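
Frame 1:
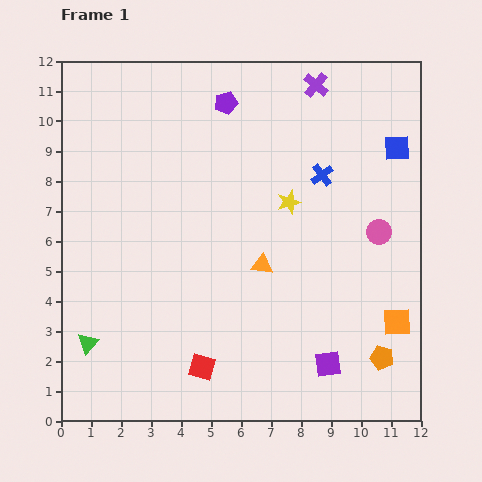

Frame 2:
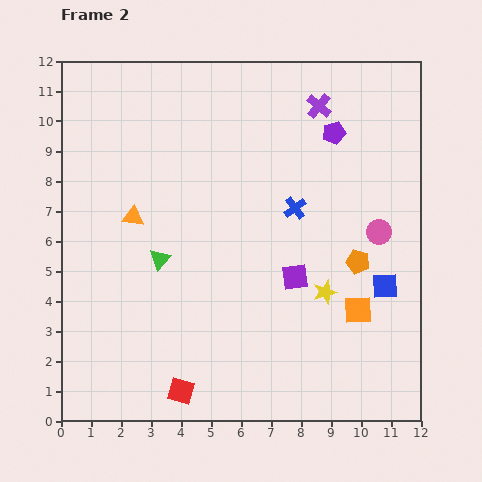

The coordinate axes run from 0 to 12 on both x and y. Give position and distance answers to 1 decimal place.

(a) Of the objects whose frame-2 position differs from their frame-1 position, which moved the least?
the purple cross

(moved 0.7)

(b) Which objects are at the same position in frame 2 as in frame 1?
the pink circle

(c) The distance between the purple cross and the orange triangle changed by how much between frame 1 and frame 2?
+0.9

Distance in frame 1: 6.3. Distance in frame 2: 7.2.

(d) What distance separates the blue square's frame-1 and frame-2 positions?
4.6

The blue square moved from (11.2, 9.1) to (10.8, 4.5), a distance of √(0.4² + 4.6²) ≈ 4.6.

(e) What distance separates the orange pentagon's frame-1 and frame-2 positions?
3.3

The orange pentagon moved from (10.7, 2.1) to (9.9, 5.3), a distance of √(0.8² + 3.2²) ≈ 3.3.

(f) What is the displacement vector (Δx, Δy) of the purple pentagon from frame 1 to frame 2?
(3.6, -1.0)

The purple pentagon was at (5.5, 10.6) in frame 1 and (9.1, 9.6) in frame 2.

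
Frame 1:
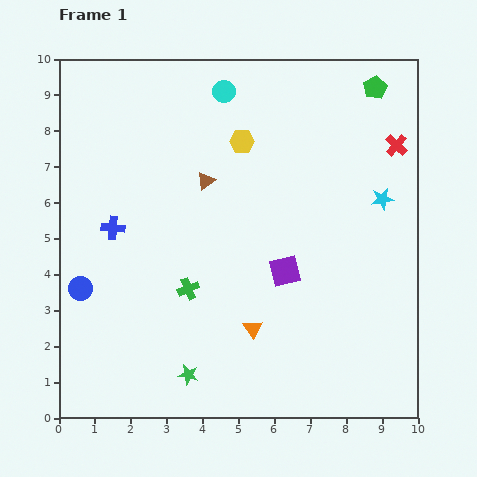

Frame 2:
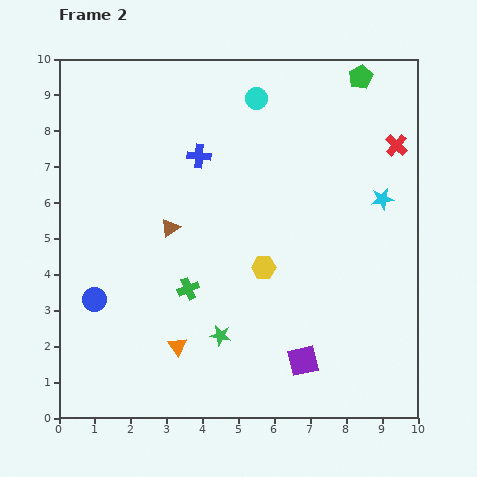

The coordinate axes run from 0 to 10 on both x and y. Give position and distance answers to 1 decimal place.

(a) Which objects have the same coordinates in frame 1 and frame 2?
the green cross, the cyan star, the red cross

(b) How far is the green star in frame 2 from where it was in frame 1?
1.4

The green star moved from (3.6, 1.2) to (4.5, 2.3), a distance of √(0.9² + 1.1²) ≈ 1.4.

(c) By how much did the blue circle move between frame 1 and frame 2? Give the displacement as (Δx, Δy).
(0.4, -0.3)

The blue circle was at (0.6, 3.6) in frame 1 and (1.0, 3.3) in frame 2.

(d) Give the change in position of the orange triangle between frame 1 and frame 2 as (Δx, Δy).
(-2.1, -0.5)

The orange triangle was at (5.4, 2.5) in frame 1 and (3.3, 2.0) in frame 2.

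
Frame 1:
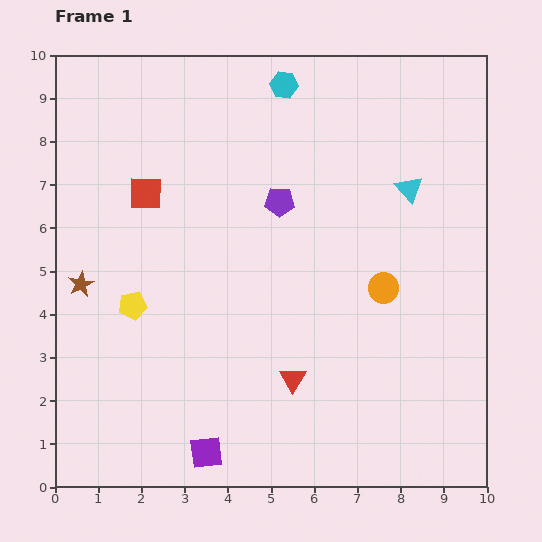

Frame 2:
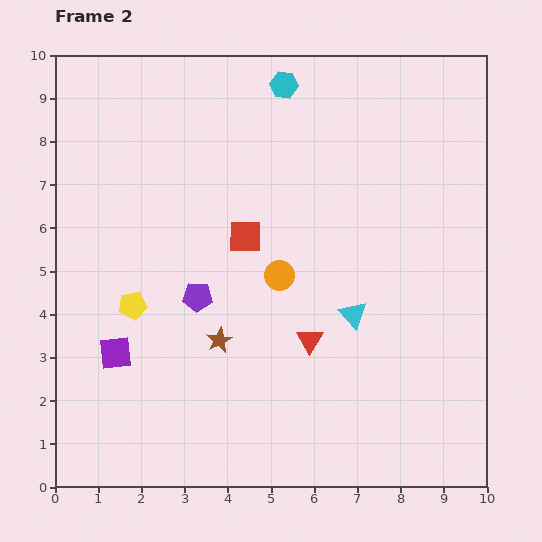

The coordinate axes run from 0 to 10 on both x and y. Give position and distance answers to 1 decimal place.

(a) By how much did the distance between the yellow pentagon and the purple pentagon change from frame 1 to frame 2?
-2.7

Distance in frame 1: 4.2. Distance in frame 2: 1.5.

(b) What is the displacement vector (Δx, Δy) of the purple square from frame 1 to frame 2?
(-2.1, 2.3)

The purple square was at (3.5, 0.8) in frame 1 and (1.4, 3.1) in frame 2.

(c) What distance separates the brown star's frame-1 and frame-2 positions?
3.5

The brown star moved from (0.6, 4.7) to (3.8, 3.4), a distance of √(3.2² + 1.3²) ≈ 3.5.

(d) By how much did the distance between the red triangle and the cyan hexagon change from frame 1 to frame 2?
-0.9

Distance in frame 1: 6.8. Distance in frame 2: 5.9.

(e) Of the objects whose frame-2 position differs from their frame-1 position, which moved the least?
the red triangle

(moved 1.0)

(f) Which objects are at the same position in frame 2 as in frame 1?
the yellow pentagon, the cyan hexagon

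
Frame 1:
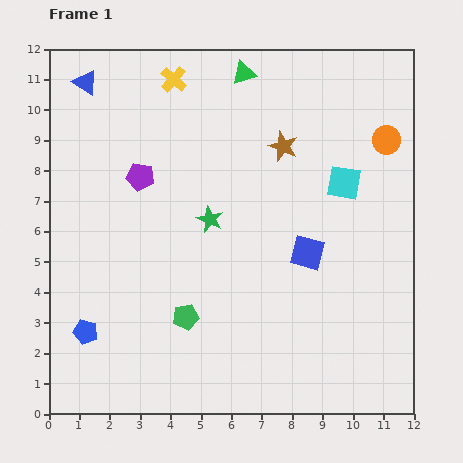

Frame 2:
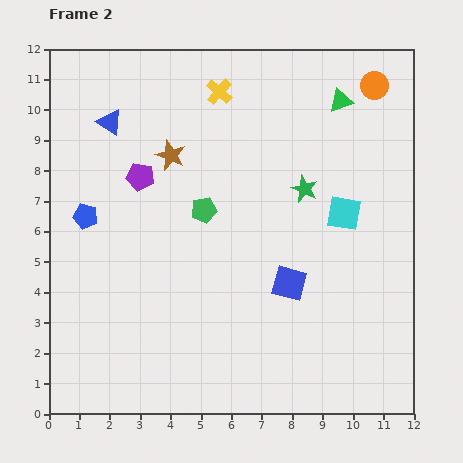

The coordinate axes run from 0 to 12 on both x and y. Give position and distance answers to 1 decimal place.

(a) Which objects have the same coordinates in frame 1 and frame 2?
the purple pentagon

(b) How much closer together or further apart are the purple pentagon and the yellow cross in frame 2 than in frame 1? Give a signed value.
+0.4

Distance in frame 1: 3.4. Distance in frame 2: 3.8.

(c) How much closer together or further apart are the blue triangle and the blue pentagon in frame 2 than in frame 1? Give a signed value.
-5.0

Distance in frame 1: 8.2. Distance in frame 2: 3.2.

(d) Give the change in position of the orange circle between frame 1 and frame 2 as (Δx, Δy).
(-0.4, 1.8)

The orange circle was at (11.1, 9.0) in frame 1 and (10.7, 10.8) in frame 2.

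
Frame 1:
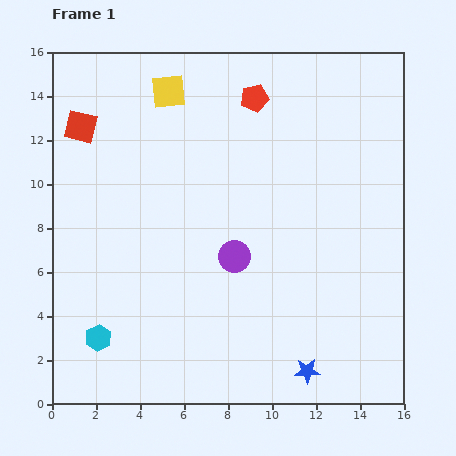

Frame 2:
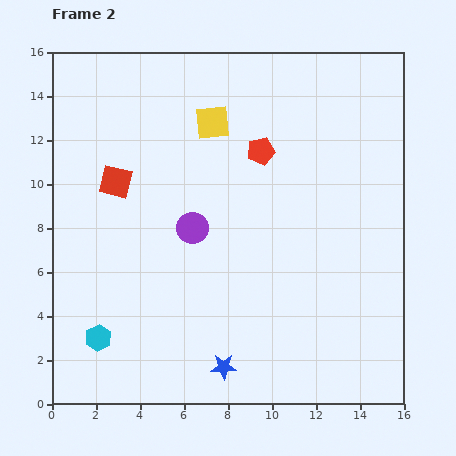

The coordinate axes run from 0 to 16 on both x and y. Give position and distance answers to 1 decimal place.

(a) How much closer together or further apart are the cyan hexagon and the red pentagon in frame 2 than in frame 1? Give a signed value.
-1.7

Distance in frame 1: 13.0. Distance in frame 2: 11.3.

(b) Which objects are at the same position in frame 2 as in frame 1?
the cyan hexagon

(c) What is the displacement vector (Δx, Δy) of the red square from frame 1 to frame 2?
(1.6, -2.5)

The red square was at (1.3, 12.6) in frame 1 and (2.9, 10.1) in frame 2.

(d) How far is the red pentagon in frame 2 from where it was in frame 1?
2.4

The red pentagon moved from (9.2, 13.9) to (9.5, 11.5), a distance of √(0.3² + 2.4²) ≈ 2.4.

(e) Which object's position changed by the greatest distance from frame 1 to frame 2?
the blue star

(moved 3.8; next 3.0)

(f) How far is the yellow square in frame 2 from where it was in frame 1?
2.4

The yellow square moved from (5.3, 14.2) to (7.3, 12.8), a distance of √(2.0² + 1.4²) ≈ 2.4.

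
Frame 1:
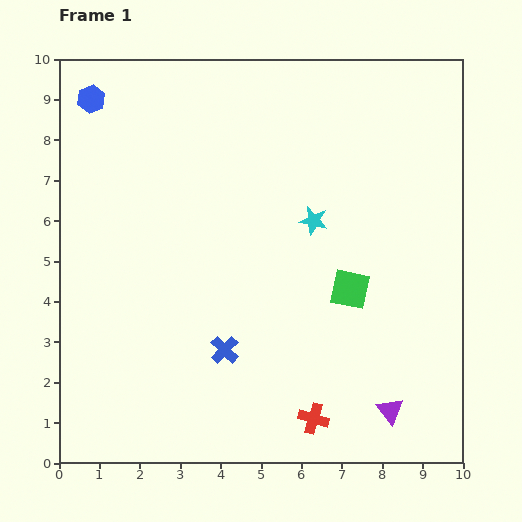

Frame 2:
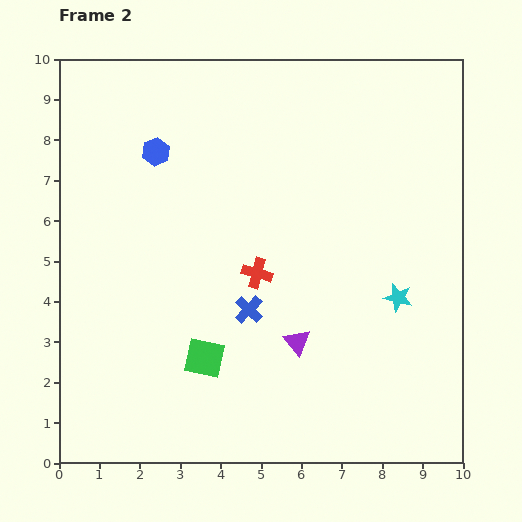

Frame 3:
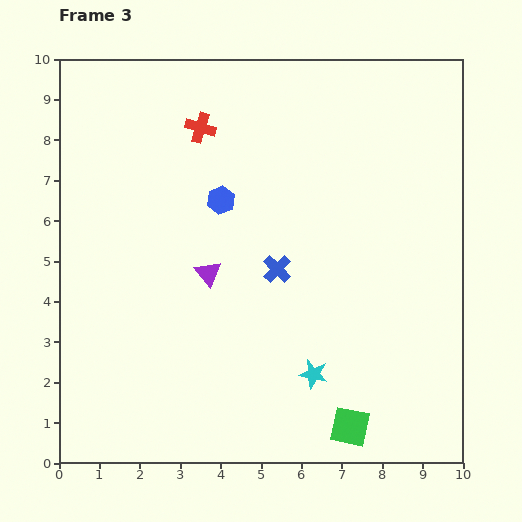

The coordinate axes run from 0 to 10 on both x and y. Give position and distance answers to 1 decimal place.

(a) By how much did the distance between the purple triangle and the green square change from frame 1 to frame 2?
-0.9

Distance in frame 1: 3.2. Distance in frame 2: 2.3.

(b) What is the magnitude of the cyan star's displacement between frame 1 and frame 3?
3.8

The cyan star moved from (6.3, 6.0) to (6.3, 2.2), a distance of √(0.0² + 3.8²) ≈ 3.8.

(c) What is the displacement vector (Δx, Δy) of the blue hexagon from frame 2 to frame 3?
(1.6, -1.2)

The blue hexagon was at (2.4, 7.7) in frame 2 and (4.0, 6.5) in frame 3.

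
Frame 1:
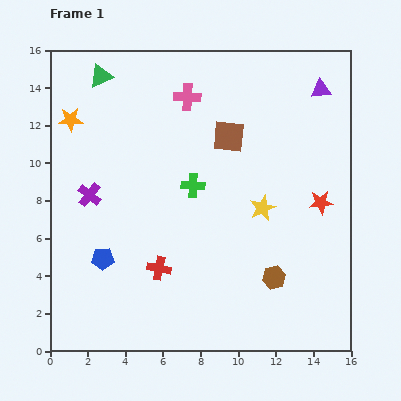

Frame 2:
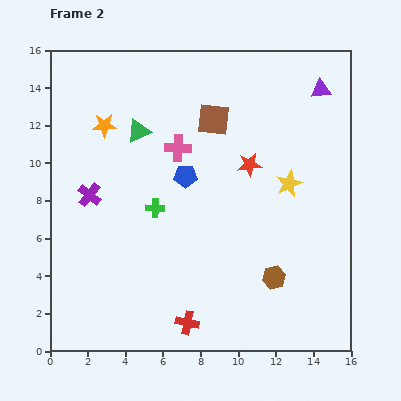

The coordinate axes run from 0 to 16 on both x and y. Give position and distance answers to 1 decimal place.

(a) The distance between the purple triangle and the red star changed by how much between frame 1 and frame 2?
-0.5

Distance in frame 1: 6.0. Distance in frame 2: 5.5.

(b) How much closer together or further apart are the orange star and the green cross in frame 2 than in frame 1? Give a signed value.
-2.2

Distance in frame 1: 7.4. Distance in frame 2: 5.2.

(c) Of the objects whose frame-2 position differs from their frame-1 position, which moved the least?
the brown square

(moved 1.2)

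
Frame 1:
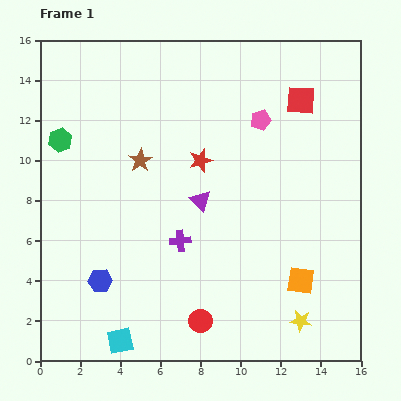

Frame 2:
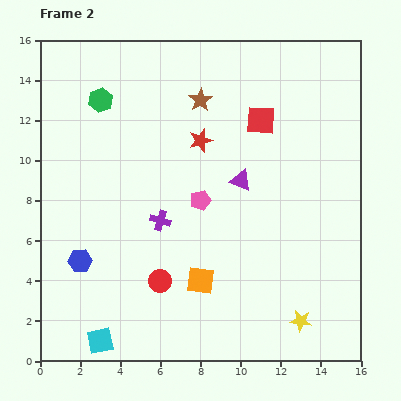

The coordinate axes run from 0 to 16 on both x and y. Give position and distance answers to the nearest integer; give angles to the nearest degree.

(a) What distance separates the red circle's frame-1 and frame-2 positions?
3

The red circle moved from (8, 2) to (6, 4), a distance of √(2² + 2²) ≈ 3.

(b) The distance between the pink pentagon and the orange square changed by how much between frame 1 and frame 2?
-4

Distance in frame 1: 8. Distance in frame 2: 4.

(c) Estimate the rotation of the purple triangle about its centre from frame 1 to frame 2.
23° counter-clockwise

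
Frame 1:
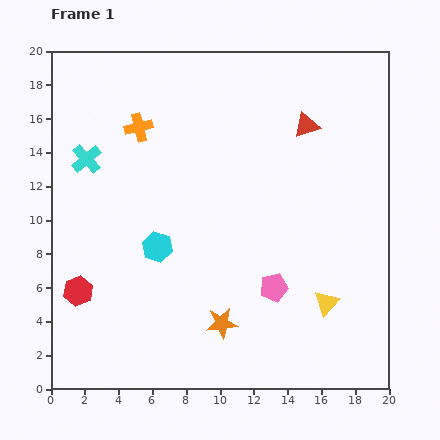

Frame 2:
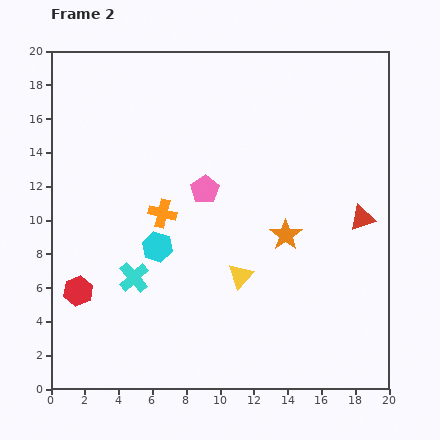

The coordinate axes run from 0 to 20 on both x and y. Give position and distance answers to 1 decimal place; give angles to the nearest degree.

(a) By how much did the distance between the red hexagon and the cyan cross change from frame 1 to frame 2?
-4.4

Distance in frame 1: 7.8. Distance in frame 2: 3.4.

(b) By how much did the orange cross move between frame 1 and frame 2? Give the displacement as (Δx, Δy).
(1.4, -5.1)

The orange cross was at (5.2, 15.5) in frame 1 and (6.6, 10.4) in frame 2.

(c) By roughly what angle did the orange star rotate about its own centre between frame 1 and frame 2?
29° counter-clockwise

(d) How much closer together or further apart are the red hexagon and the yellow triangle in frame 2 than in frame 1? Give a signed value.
-5.1

Distance in frame 1: 14.7. Distance in frame 2: 9.6.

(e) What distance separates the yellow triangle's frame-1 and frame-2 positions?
5.3

The yellow triangle moved from (16.3, 5.1) to (11.2, 6.7), a distance of √(5.1² + 1.6²) ≈ 5.3.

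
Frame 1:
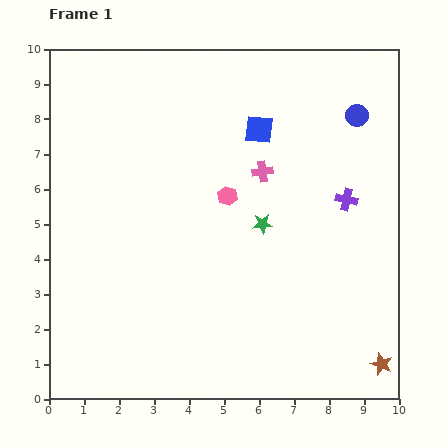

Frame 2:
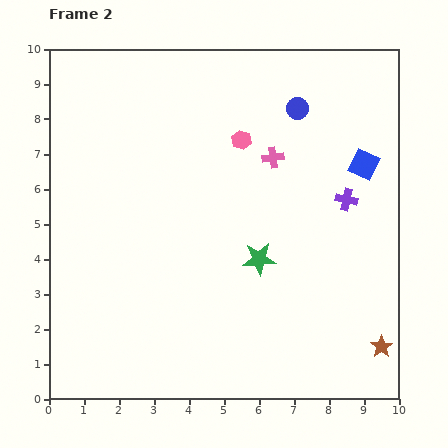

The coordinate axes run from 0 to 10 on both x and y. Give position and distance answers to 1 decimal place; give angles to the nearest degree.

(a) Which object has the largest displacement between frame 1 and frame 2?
the blue square

(moved 3.2; next 1.7)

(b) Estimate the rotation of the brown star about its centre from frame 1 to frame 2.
17° clockwise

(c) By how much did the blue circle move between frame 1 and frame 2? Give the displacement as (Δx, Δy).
(-1.7, 0.2)

The blue circle was at (8.8, 8.1) in frame 1 and (7.1, 8.3) in frame 2.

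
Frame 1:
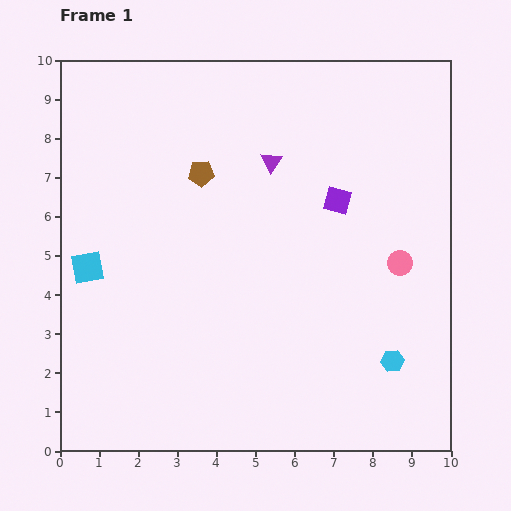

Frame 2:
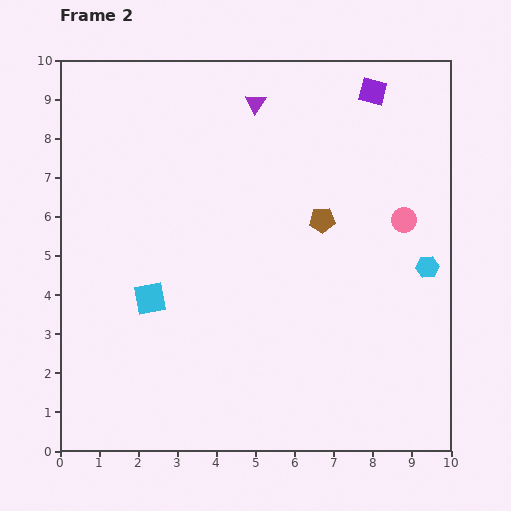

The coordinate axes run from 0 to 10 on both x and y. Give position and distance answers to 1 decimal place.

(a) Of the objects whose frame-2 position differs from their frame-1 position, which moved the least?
the pink circle

(moved 1.1)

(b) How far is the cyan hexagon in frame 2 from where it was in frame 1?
2.6

The cyan hexagon moved from (8.5, 2.3) to (9.4, 4.7), a distance of √(0.9² + 2.4²) ≈ 2.6.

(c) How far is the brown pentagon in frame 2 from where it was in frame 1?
3.3

The brown pentagon moved from (3.6, 7.1) to (6.7, 5.9), a distance of √(3.1² + 1.2²) ≈ 3.3.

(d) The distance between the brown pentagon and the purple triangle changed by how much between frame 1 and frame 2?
+1.6

Distance in frame 1: 1.8. Distance in frame 2: 3.4.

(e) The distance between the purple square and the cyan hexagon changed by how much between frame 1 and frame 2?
+0.4

Distance in frame 1: 4.3. Distance in frame 2: 4.7.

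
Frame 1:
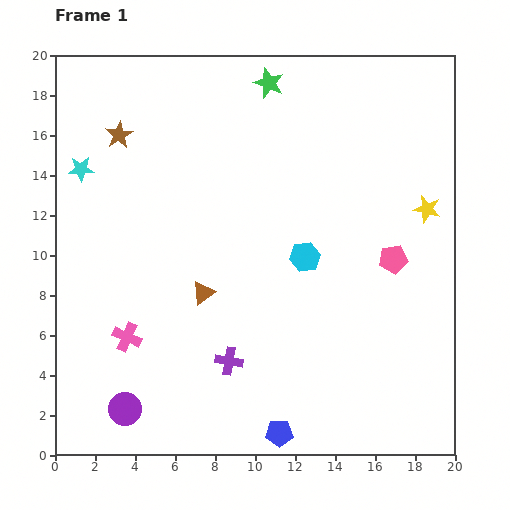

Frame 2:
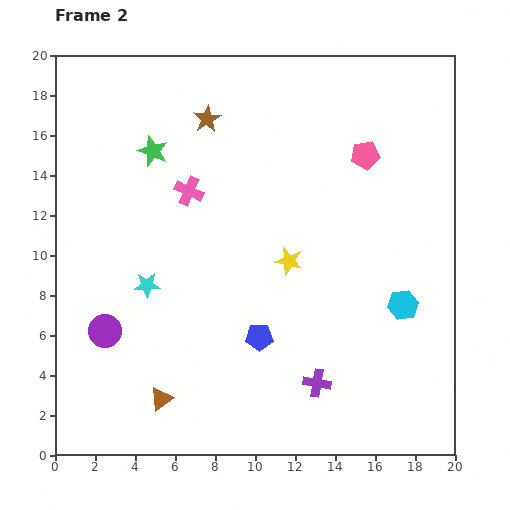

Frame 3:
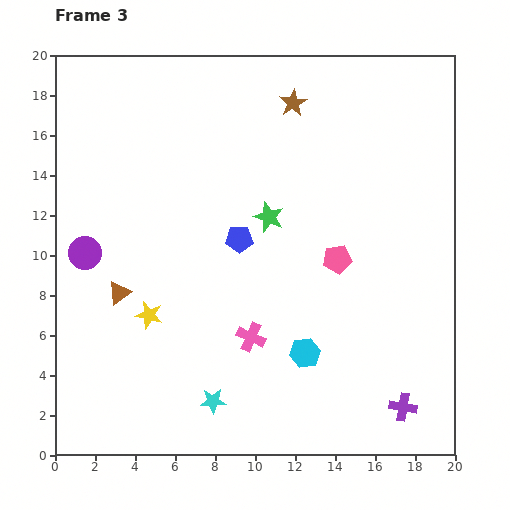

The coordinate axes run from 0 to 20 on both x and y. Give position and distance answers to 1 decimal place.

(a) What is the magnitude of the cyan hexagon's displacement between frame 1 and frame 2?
5.5

The cyan hexagon moved from (12.5, 9.9) to (17.4, 7.5), a distance of √(4.9² + 2.4²) ≈ 5.5.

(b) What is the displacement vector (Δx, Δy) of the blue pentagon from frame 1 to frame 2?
(-1.0, 4.8)

The blue pentagon was at (11.2, 1.1) in frame 1 and (10.2, 5.9) in frame 2.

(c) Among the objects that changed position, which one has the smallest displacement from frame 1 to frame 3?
the pink pentagon

(moved 2.8)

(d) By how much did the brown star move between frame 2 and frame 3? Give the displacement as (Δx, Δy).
(4.3, 0.8)

The brown star was at (7.6, 16.8) in frame 2 and (11.9, 17.6) in frame 3.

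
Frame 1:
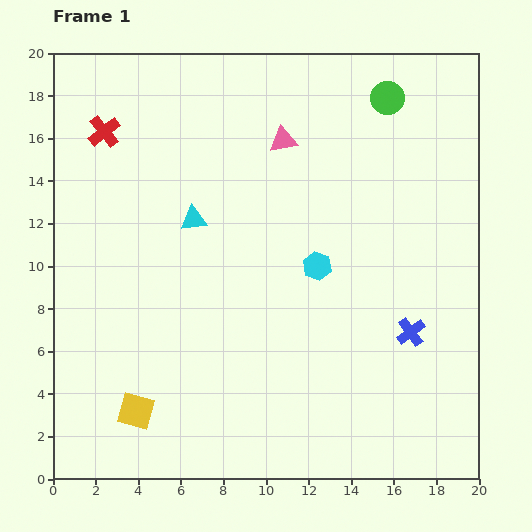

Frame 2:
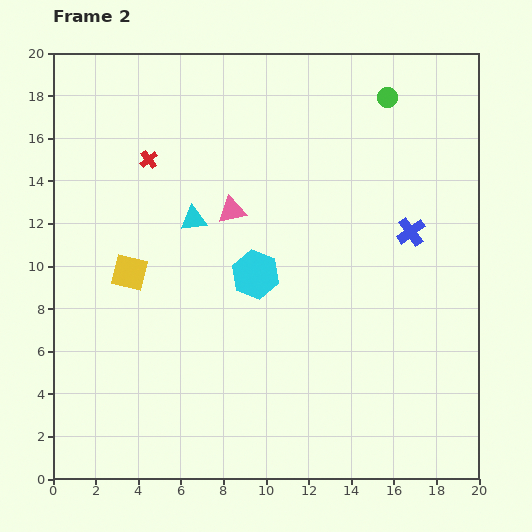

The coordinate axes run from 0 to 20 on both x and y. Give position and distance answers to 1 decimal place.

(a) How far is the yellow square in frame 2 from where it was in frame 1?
6.5

The yellow square moved from (3.9, 3.2) to (3.6, 9.7), a distance of √(0.3² + 6.5²) ≈ 6.5.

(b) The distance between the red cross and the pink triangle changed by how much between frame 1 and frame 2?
-3.8

Distance in frame 1: 8.4. Distance in frame 2: 4.6.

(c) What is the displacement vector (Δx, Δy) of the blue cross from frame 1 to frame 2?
(0.0, 4.7)

The blue cross was at (16.8, 6.9) in frame 1 and (16.8, 11.6) in frame 2.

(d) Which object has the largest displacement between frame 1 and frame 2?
the yellow square

(moved 6.5; next 4.7)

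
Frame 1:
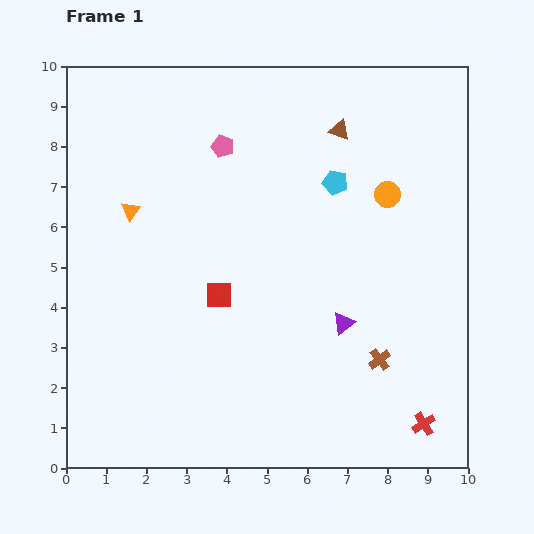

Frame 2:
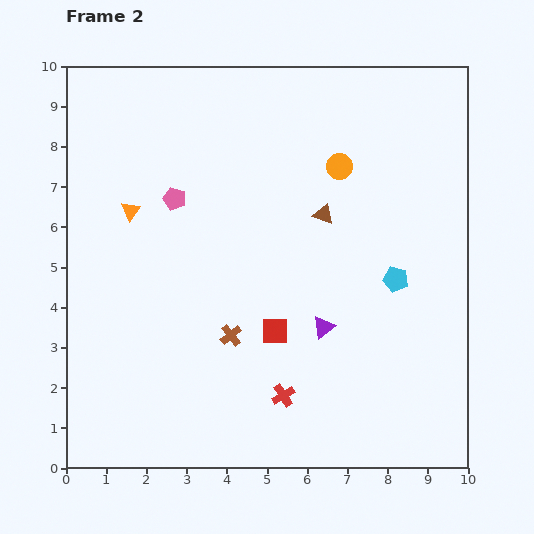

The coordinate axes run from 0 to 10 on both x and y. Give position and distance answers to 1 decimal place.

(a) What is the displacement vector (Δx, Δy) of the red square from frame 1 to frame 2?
(1.4, -0.9)

The red square was at (3.8, 4.3) in frame 1 and (5.2, 3.4) in frame 2.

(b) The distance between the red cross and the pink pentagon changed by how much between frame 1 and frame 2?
-2.9

Distance in frame 1: 8.5. Distance in frame 2: 5.6.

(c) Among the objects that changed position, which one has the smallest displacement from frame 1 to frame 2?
the purple triangle

(moved 0.5)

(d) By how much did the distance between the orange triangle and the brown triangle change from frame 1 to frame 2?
-0.8

Distance in frame 1: 5.6. Distance in frame 2: 4.8.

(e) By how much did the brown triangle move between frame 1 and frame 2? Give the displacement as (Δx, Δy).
(-0.4, -2.1)

The brown triangle was at (6.8, 8.4) in frame 1 and (6.4, 6.3) in frame 2.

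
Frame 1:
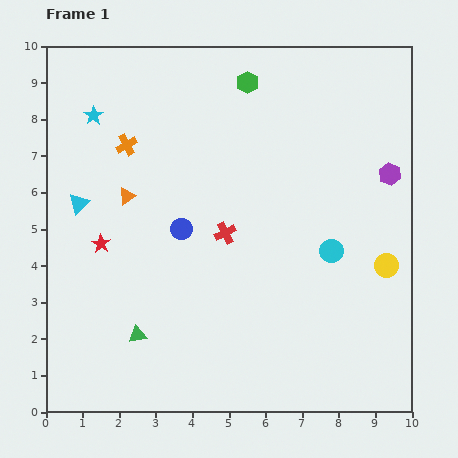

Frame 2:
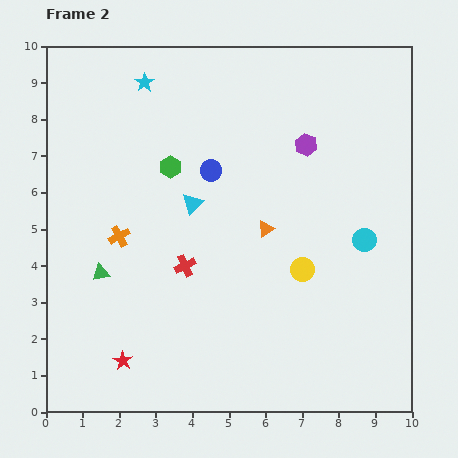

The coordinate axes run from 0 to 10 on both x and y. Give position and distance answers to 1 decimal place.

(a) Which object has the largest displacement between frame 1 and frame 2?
the orange triangle

(moved 3.9; next 3.3)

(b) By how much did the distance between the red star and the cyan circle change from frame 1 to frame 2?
+1.1

Distance in frame 1: 6.3. Distance in frame 2: 7.4.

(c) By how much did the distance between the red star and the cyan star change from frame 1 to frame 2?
+4.1

Distance in frame 1: 3.5. Distance in frame 2: 7.6.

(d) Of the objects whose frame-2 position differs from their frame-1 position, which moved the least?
the cyan circle

(moved 0.9)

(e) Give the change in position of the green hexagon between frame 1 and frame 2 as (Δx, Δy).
(-2.1, -2.3)

The green hexagon was at (5.5, 9.0) in frame 1 and (3.4, 6.7) in frame 2.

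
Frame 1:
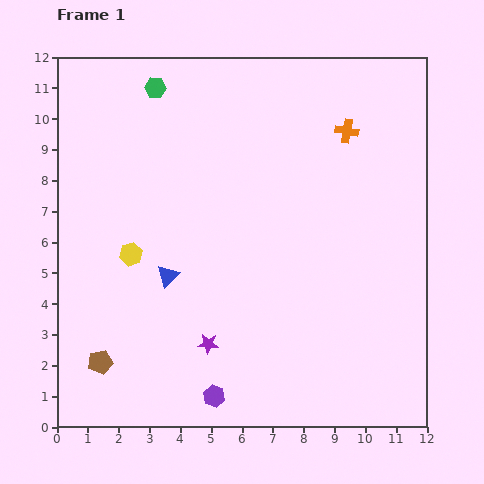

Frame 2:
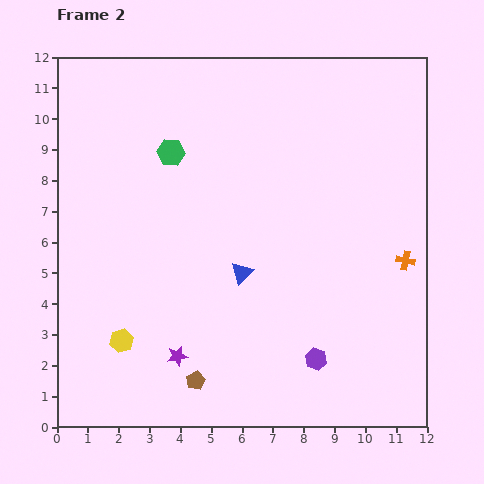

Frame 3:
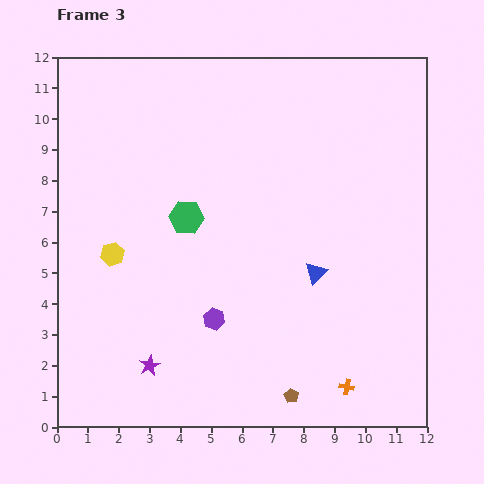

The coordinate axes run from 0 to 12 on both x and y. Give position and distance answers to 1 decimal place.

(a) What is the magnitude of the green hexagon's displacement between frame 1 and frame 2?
2.2

The green hexagon moved from (3.2, 11.0) to (3.7, 8.9), a distance of √(0.5² + 2.1²) ≈ 2.2.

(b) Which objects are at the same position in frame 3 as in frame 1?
none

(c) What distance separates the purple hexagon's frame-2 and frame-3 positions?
3.5

The purple hexagon moved from (8.4, 2.2) to (5.1, 3.5), a distance of √(3.3² + 1.3²) ≈ 3.5.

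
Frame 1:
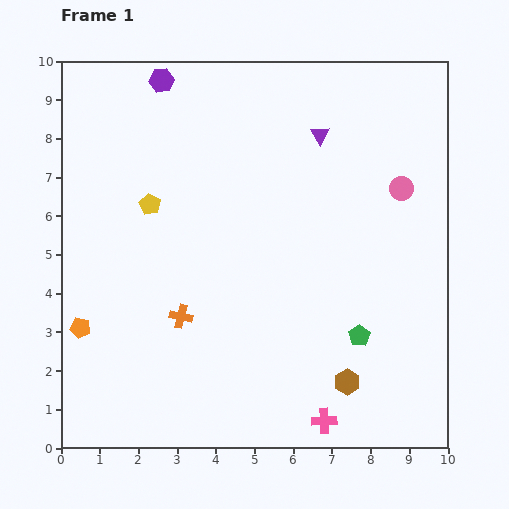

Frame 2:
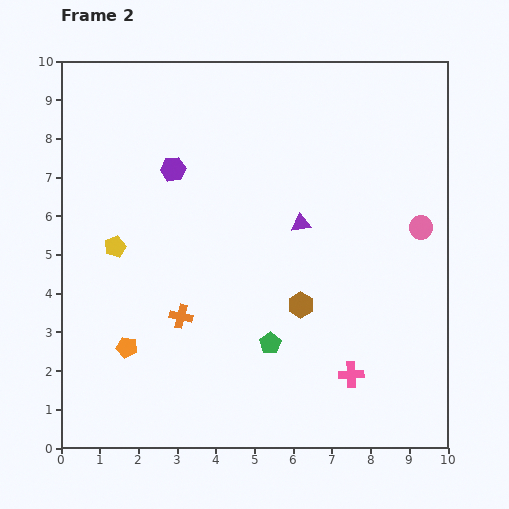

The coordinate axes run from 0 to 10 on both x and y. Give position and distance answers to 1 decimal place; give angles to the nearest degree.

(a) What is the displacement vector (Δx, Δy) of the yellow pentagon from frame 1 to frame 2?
(-0.9, -1.1)

The yellow pentagon was at (2.3, 6.3) in frame 1 and (1.4, 5.2) in frame 2.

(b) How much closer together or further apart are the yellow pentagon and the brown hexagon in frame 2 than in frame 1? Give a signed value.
-1.9

Distance in frame 1: 6.9. Distance in frame 2: 5.0.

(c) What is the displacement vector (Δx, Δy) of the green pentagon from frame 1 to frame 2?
(-2.3, -0.2)

The green pentagon was at (7.7, 2.9) in frame 1 and (5.4, 2.7) in frame 2.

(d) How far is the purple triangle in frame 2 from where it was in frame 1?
2.4

The purple triangle moved from (6.7, 8.1) to (6.2, 5.8), a distance of √(0.5² + 2.3²) ≈ 2.4.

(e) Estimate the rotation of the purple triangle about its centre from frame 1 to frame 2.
54° clockwise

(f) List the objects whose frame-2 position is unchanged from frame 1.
the orange cross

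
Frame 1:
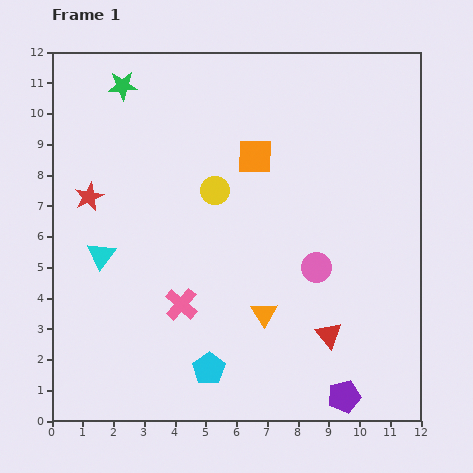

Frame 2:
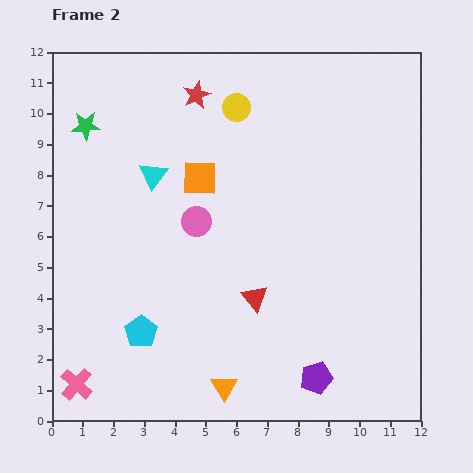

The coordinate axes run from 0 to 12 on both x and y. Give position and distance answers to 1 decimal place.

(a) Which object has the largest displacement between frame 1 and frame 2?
the red star

(moved 4.8; next 4.3)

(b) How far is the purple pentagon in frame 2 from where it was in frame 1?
1.1

The purple pentagon moved from (9.5, 0.8) to (8.6, 1.4), a distance of √(0.9² + 0.6²) ≈ 1.1.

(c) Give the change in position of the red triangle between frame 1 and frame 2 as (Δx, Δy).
(-2.4, 1.2)

The red triangle was at (9.0, 2.8) in frame 1 and (6.6, 4.0) in frame 2.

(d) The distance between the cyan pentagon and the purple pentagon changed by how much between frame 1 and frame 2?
+1.4

Distance in frame 1: 4.5. Distance in frame 2: 5.9.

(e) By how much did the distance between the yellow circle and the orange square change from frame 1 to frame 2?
+0.9

Distance in frame 1: 1.7. Distance in frame 2: 2.6.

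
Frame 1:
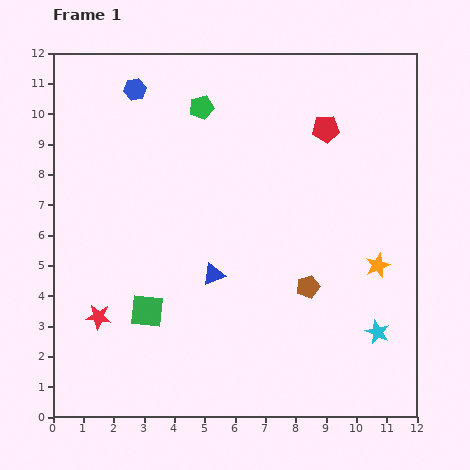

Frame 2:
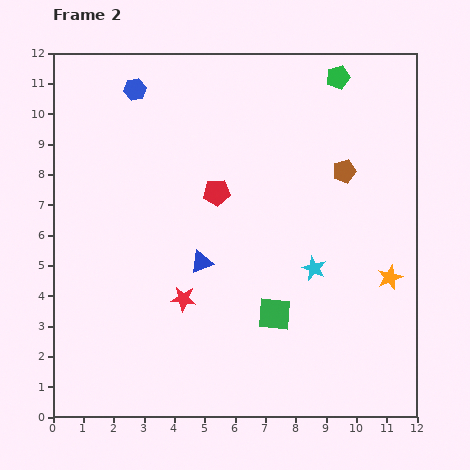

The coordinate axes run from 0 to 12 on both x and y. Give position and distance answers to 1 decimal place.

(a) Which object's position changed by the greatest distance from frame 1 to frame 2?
the green pentagon

(moved 4.6; next 4.2)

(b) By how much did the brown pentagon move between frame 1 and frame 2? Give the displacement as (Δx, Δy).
(1.2, 3.8)

The brown pentagon was at (8.4, 4.3) in frame 1 and (9.6, 8.1) in frame 2.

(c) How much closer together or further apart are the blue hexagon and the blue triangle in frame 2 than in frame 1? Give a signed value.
-0.5

Distance in frame 1: 6.6. Distance in frame 2: 6.1.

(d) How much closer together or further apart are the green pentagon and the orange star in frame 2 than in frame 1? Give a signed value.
-1.0

Distance in frame 1: 7.8. Distance in frame 2: 6.8.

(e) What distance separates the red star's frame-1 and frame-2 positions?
2.9

The red star moved from (1.5, 3.3) to (4.3, 3.9), a distance of √(2.8² + 0.6²) ≈ 2.9.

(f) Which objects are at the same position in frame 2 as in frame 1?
the blue hexagon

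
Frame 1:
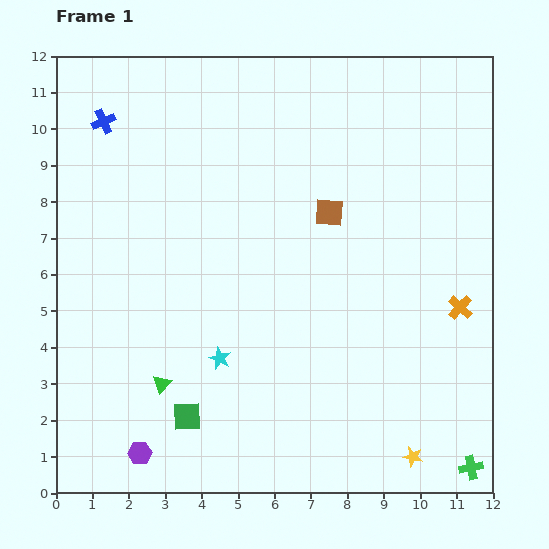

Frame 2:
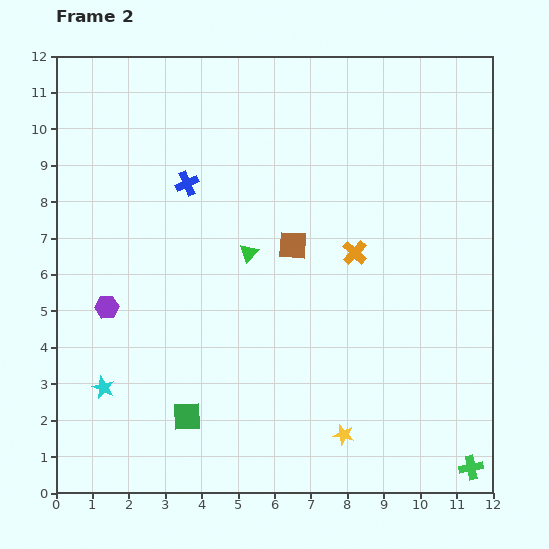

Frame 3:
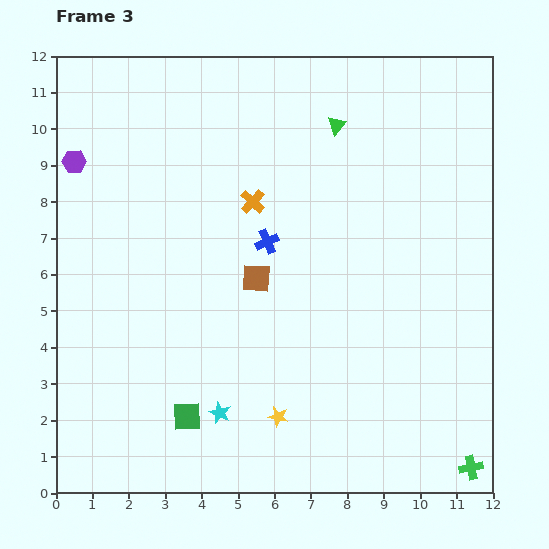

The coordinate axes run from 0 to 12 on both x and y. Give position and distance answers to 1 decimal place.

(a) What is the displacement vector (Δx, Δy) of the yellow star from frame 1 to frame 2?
(-1.9, 0.6)

The yellow star was at (9.8, 1.0) in frame 1 and (7.9, 1.6) in frame 2.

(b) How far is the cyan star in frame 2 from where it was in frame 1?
3.3

The cyan star moved from (4.5, 3.7) to (1.3, 2.9), a distance of √(3.2² + 0.8²) ≈ 3.3.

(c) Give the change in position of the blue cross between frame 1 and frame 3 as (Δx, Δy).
(4.5, -3.3)

The blue cross was at (1.3, 10.2) in frame 1 and (5.8, 6.9) in frame 3.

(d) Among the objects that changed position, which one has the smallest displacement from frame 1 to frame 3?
the cyan star

(moved 1.5)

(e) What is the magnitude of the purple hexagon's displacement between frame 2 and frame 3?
4.1

The purple hexagon moved from (1.4, 5.1) to (0.5, 9.1), a distance of √(0.9² + 4.0²) ≈ 4.1.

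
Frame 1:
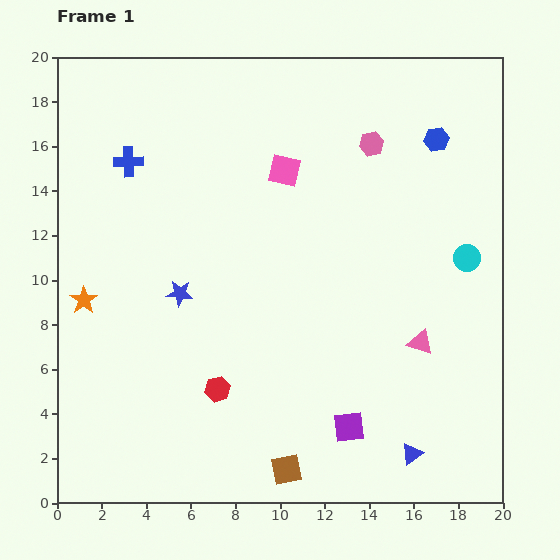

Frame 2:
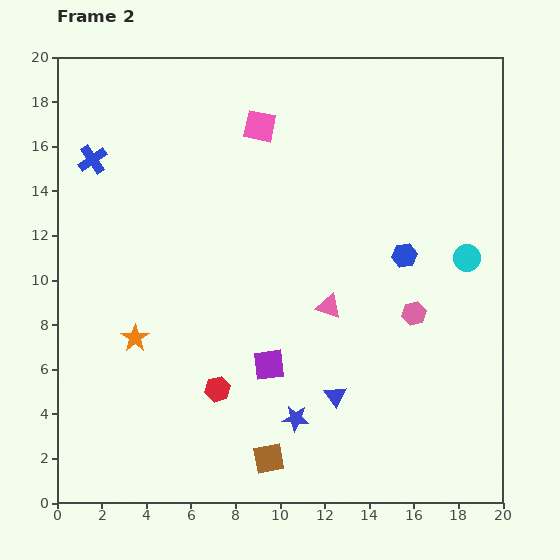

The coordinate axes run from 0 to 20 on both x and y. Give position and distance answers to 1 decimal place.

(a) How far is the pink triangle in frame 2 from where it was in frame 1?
4.4

The pink triangle moved from (16.3, 7.2) to (12.2, 8.8), a distance of √(4.1² + 1.6²) ≈ 4.4.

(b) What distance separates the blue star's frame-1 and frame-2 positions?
7.6

The blue star moved from (5.5, 9.4) to (10.7, 3.8), a distance of √(5.2² + 5.6²) ≈ 7.6.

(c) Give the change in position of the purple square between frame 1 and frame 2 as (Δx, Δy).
(-3.6, 2.8)

The purple square was at (13.1, 3.4) in frame 1 and (9.5, 6.2) in frame 2.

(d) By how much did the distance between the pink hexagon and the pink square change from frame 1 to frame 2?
+6.8

Distance in frame 1: 4.1. Distance in frame 2: 10.9.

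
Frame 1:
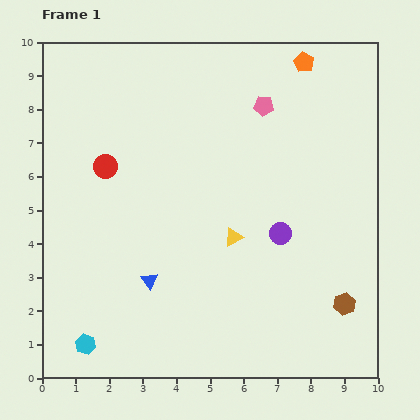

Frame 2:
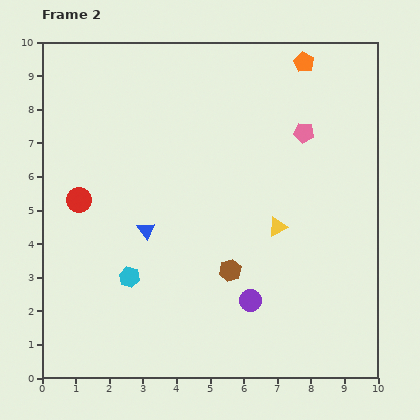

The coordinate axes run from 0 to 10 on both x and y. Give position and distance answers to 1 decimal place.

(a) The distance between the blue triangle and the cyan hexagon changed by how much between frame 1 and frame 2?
-1.2

Distance in frame 1: 2.7. Distance in frame 2: 1.5.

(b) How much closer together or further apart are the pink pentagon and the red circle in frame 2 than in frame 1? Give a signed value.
+2.0

Distance in frame 1: 5.0. Distance in frame 2: 7.0.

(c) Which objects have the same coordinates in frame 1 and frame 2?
the orange pentagon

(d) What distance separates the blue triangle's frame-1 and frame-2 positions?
1.5

The blue triangle moved from (3.2, 2.9) to (3.1, 4.4), a distance of √(0.1² + 1.5²) ≈ 1.5.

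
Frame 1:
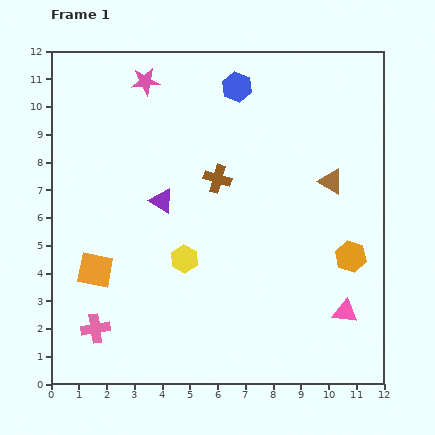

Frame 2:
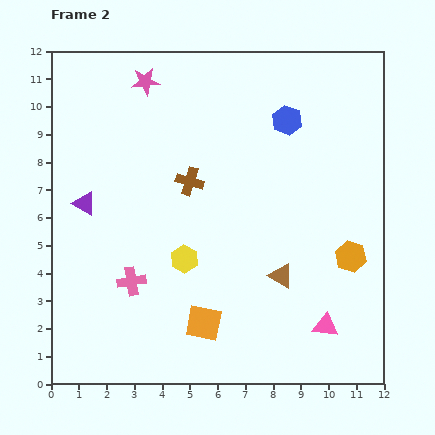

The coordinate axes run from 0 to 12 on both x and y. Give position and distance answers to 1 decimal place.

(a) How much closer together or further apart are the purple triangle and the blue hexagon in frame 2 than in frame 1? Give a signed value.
+3.0

Distance in frame 1: 4.9. Distance in frame 2: 7.9.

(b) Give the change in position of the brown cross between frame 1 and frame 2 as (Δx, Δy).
(-1.0, -0.1)

The brown cross was at (6.0, 7.4) in frame 1 and (5.0, 7.3) in frame 2.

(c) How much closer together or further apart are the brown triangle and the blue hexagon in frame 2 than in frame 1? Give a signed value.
+0.8

Distance in frame 1: 4.8. Distance in frame 2: 5.6.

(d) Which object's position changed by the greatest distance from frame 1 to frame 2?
the orange square

(moved 4.3; next 3.8)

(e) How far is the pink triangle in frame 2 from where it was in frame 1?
0.9

The pink triangle moved from (10.6, 2.6) to (9.9, 2.1), a distance of √(0.7² + 0.5²) ≈ 0.9.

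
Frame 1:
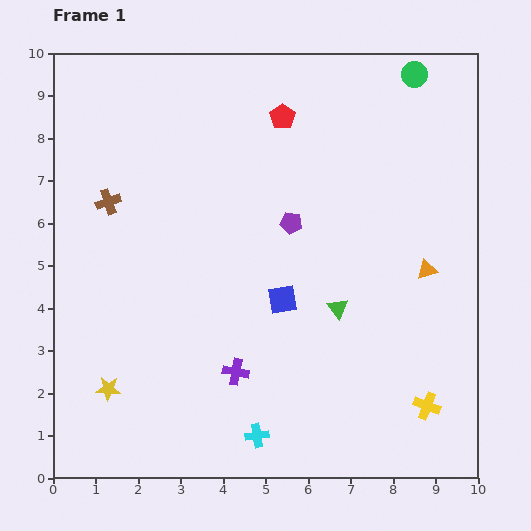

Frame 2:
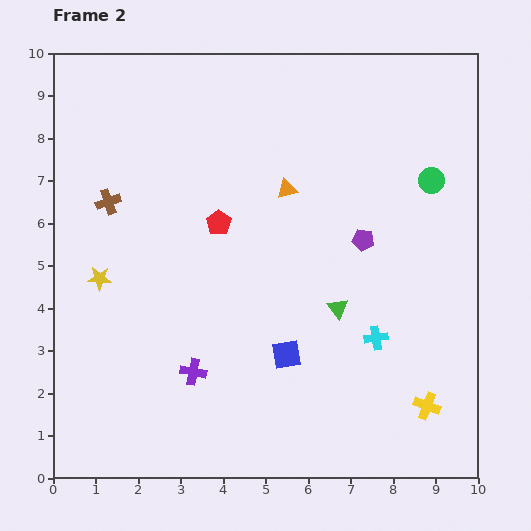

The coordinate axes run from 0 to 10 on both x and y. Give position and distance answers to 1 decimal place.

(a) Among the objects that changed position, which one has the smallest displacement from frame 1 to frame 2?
the purple cross

(moved 1.0)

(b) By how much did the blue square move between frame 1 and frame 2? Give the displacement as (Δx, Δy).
(0.1, -1.3)

The blue square was at (5.4, 4.2) in frame 1 and (5.5, 2.9) in frame 2.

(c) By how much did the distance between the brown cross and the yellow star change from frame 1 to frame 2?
-2.6

Distance in frame 1: 4.4. Distance in frame 2: 1.8.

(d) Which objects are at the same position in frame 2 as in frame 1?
the brown cross, the green triangle, the yellow cross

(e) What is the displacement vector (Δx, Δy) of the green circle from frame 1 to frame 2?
(0.4, -2.5)

The green circle was at (8.5, 9.5) in frame 1 and (8.9, 7.0) in frame 2.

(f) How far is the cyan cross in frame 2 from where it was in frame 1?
3.6

The cyan cross moved from (4.8, 1.0) to (7.6, 3.3), a distance of √(2.8² + 2.3²) ≈ 3.6.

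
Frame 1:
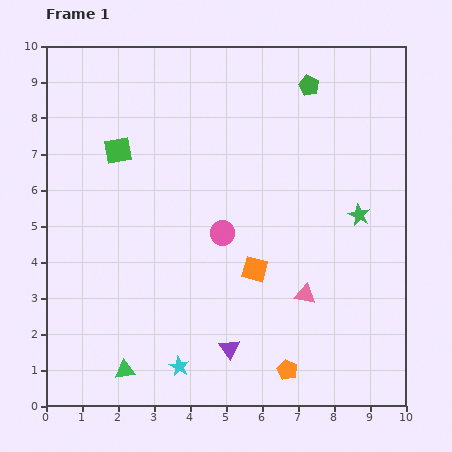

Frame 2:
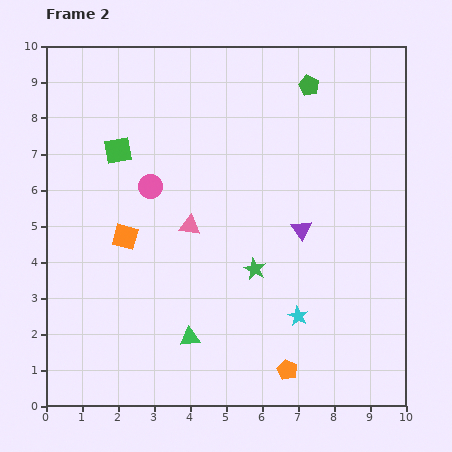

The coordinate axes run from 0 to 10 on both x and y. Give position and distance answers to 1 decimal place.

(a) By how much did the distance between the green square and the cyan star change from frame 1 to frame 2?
+0.6

Distance in frame 1: 6.2. Distance in frame 2: 6.8.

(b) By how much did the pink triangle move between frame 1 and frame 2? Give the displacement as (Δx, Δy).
(-3.2, 1.9)

The pink triangle was at (7.2, 3.1) in frame 1 and (4.0, 5.0) in frame 2.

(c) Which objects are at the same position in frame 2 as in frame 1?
the green square, the orange pentagon, the green pentagon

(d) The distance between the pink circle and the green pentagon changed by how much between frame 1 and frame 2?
+0.4

Distance in frame 1: 4.8. Distance in frame 2: 5.2.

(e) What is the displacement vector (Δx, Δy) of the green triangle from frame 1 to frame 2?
(1.8, 0.9)

The green triangle was at (2.2, 1.0) in frame 1 and (4.0, 1.9) in frame 2.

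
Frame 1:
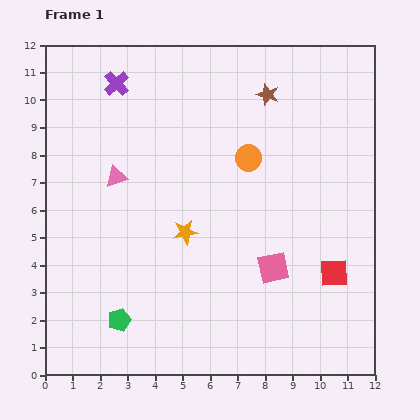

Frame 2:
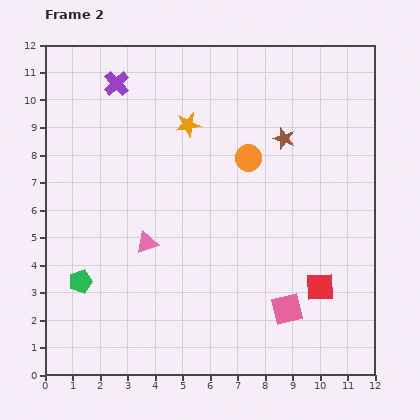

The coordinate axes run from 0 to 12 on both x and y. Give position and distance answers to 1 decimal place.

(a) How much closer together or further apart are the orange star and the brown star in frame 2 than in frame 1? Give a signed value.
-2.3

Distance in frame 1: 5.8. Distance in frame 2: 3.5.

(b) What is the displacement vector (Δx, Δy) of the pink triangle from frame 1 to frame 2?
(1.1, -2.4)

The pink triangle was at (2.6, 7.2) in frame 1 and (3.7, 4.8) in frame 2.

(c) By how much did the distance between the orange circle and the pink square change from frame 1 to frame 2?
+1.6

Distance in frame 1: 4.1. Distance in frame 2: 5.7.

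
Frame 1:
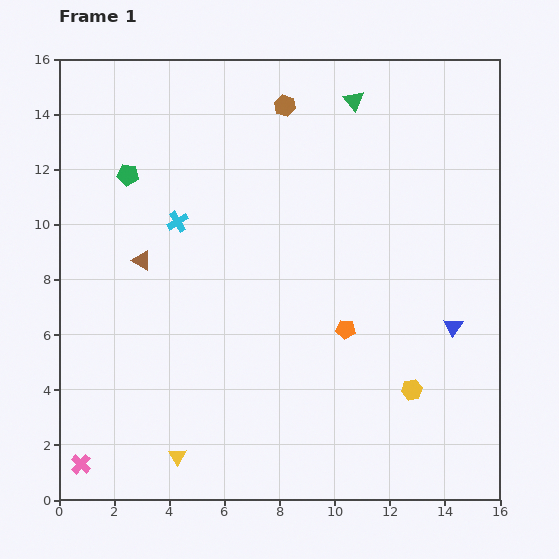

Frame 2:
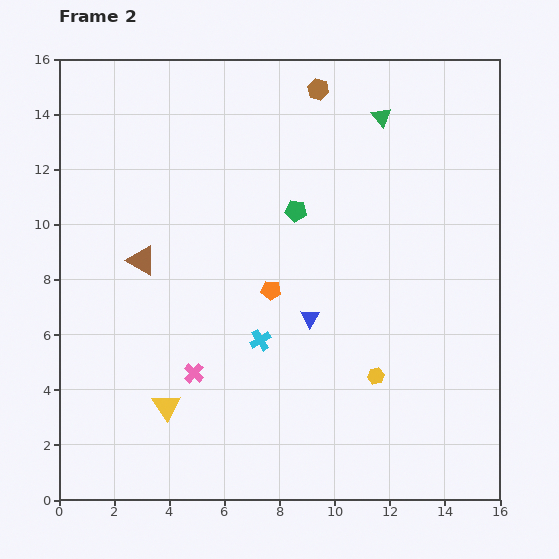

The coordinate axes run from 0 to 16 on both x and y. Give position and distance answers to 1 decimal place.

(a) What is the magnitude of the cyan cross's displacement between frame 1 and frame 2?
5.2

The cyan cross moved from (4.3, 10.1) to (7.3, 5.8), a distance of √(3.0² + 4.3²) ≈ 5.2.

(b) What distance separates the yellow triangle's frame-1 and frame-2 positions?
1.8

The yellow triangle moved from (4.3, 1.6) to (3.9, 3.4), a distance of √(0.4² + 1.8²) ≈ 1.8.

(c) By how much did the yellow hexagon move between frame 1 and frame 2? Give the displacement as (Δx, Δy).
(-1.3, 0.5)

The yellow hexagon was at (12.8, 4.0) in frame 1 and (11.5, 4.5) in frame 2.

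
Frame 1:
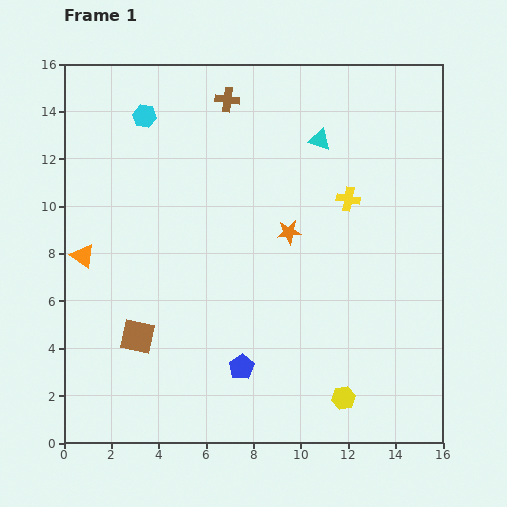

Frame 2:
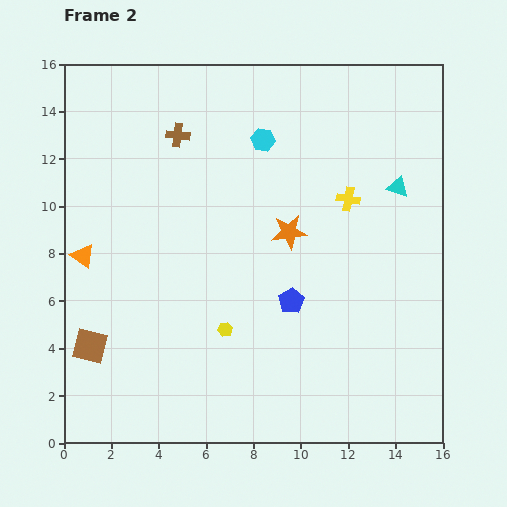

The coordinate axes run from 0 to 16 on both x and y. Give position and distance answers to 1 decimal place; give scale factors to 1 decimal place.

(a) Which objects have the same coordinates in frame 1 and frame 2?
the yellow cross, the orange triangle, the orange star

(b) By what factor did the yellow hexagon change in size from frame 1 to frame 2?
0.6×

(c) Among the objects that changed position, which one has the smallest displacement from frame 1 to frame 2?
the brown square

(moved 2.0)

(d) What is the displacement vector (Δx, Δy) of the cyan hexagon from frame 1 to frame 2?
(5.0, -1.0)

The cyan hexagon was at (3.4, 13.8) in frame 1 and (8.4, 12.8) in frame 2.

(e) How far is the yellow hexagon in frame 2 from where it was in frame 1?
5.8

The yellow hexagon moved from (11.8, 1.9) to (6.8, 4.8), a distance of √(5.0² + 2.9²) ≈ 5.8.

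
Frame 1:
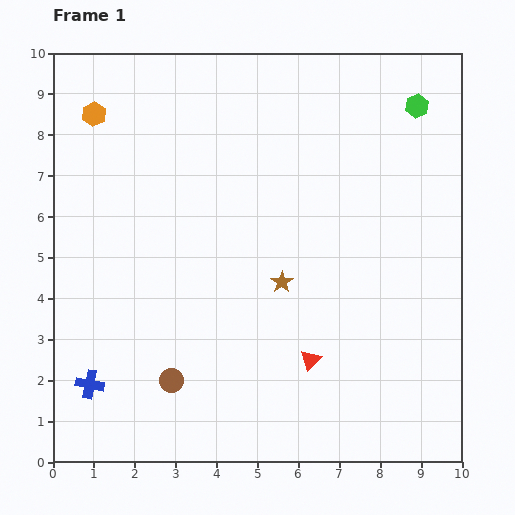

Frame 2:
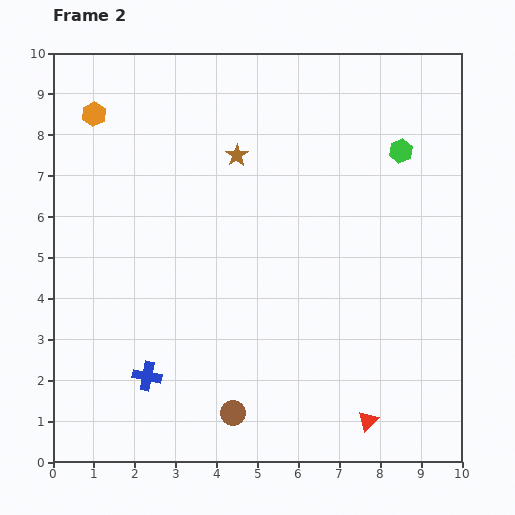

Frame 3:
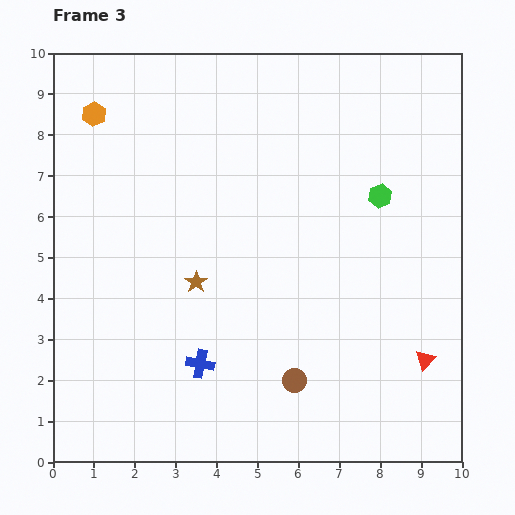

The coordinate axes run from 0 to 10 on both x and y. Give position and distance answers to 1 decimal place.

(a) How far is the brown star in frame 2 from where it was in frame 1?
3.3

The brown star moved from (5.6, 4.4) to (4.5, 7.5), a distance of √(1.1² + 3.1²) ≈ 3.3.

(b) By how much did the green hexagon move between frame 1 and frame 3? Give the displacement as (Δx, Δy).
(-0.9, -2.2)

The green hexagon was at (8.9, 8.7) in frame 1 and (8.0, 6.5) in frame 3.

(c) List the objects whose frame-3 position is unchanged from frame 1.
the orange hexagon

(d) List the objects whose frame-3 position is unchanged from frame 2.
the orange hexagon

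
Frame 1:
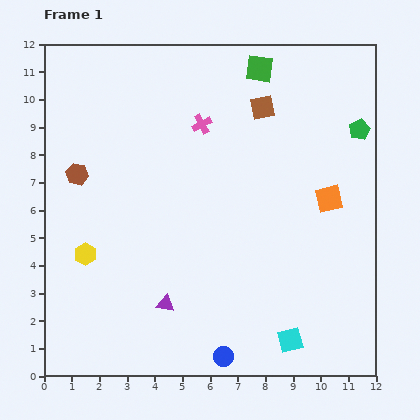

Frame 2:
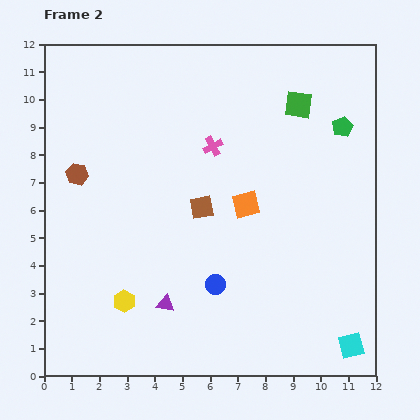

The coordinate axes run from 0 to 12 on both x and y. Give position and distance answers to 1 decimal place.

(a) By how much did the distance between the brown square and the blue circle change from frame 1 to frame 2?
-6.3

Distance in frame 1: 9.1. Distance in frame 2: 2.8.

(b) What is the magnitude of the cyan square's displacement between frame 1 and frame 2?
2.2

The cyan square moved from (8.9, 1.3) to (11.1, 1.1), a distance of √(2.2² + 0.2²) ≈ 2.2.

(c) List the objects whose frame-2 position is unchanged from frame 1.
the purple triangle, the brown hexagon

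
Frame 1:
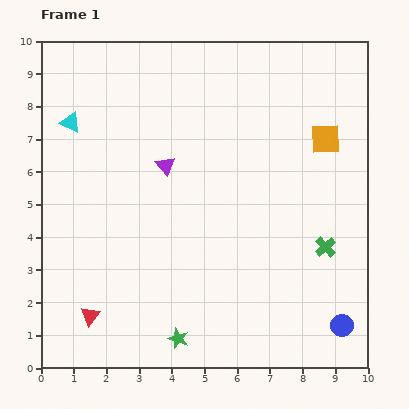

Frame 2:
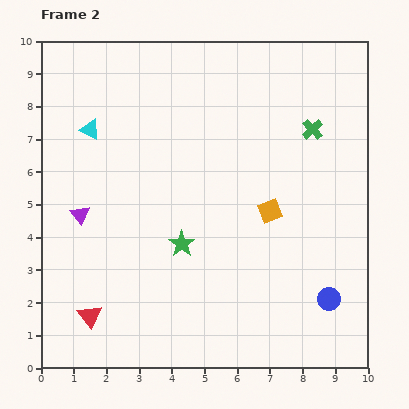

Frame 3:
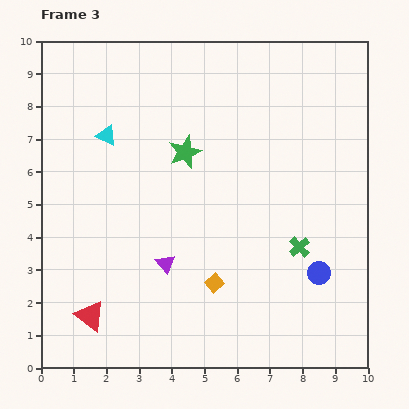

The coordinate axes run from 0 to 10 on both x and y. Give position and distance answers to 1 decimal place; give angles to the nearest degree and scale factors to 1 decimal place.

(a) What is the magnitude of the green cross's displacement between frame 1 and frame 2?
3.6

The green cross moved from (8.7, 3.7) to (8.3, 7.3), a distance of √(0.4² + 3.6²) ≈ 3.6.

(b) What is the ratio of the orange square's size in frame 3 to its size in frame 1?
0.6×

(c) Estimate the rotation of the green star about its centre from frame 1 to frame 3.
30° clockwise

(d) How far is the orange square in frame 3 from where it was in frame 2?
2.8

The orange square moved from (7.0, 4.8) to (5.3, 2.6), a distance of √(1.7² + 2.2²) ≈ 2.8.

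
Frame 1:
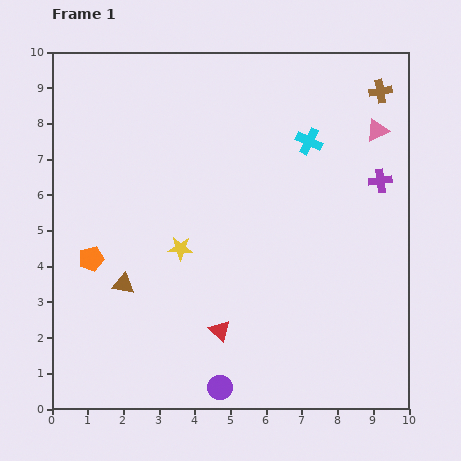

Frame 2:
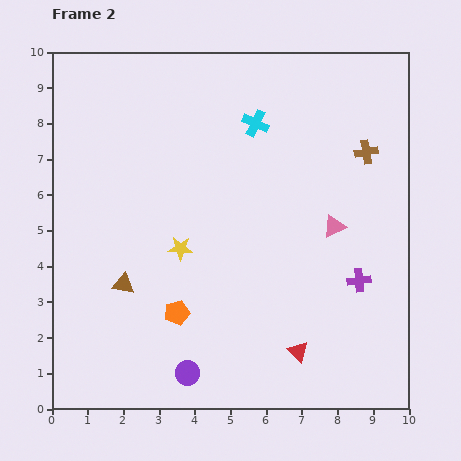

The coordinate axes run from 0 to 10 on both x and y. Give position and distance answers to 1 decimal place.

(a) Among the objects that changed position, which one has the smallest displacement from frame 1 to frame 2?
the purple circle

(moved 1.0)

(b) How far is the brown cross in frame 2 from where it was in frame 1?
1.7

The brown cross moved from (9.2, 8.9) to (8.8, 7.2), a distance of √(0.4² + 1.7²) ≈ 1.7.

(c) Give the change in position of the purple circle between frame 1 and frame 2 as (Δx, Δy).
(-0.9, 0.4)

The purple circle was at (4.7, 0.6) in frame 1 and (3.8, 1.0) in frame 2.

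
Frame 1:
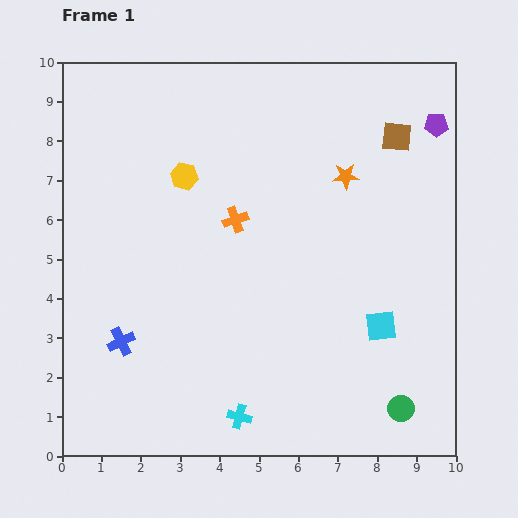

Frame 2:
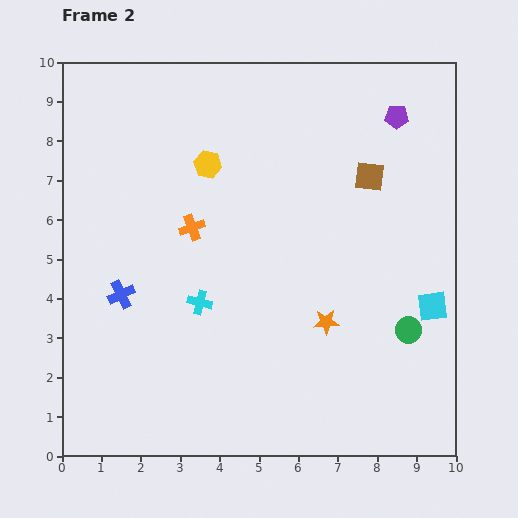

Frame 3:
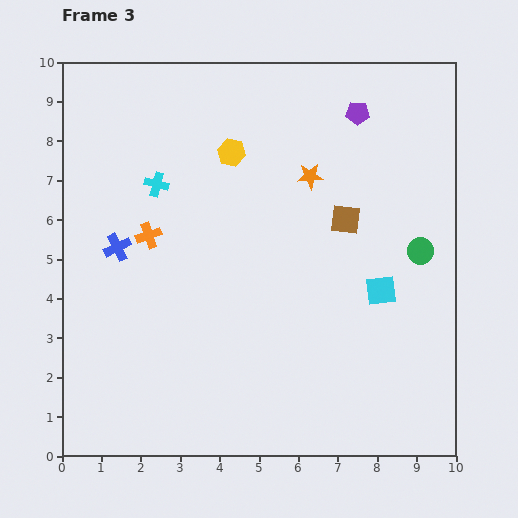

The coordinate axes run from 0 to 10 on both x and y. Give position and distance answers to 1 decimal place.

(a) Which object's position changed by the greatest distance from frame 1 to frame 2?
the orange star

(moved 3.7; next 3.1)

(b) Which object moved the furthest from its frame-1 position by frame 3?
the cyan cross

(moved 6.3; next 4.0)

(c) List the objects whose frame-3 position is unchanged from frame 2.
none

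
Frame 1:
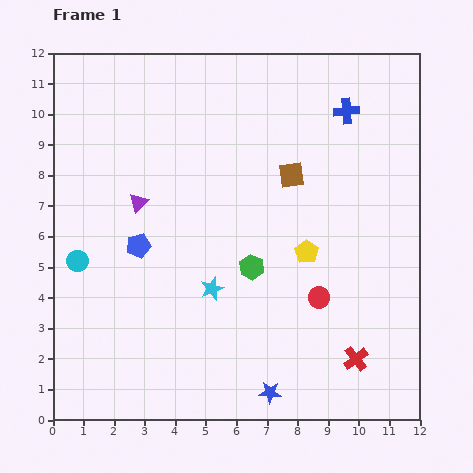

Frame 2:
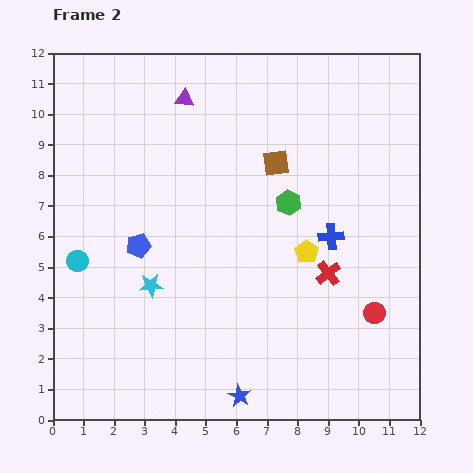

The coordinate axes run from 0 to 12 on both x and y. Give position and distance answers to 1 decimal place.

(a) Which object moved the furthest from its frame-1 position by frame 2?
the blue cross

(moved 4.1; next 3.7)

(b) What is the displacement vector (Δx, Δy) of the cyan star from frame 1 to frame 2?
(-2.0, 0.1)

The cyan star was at (5.2, 4.3) in frame 1 and (3.2, 4.4) in frame 2.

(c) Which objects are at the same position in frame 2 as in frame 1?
the yellow pentagon, the cyan circle, the blue pentagon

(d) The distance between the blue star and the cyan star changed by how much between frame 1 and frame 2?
+0.7

Distance in frame 1: 3.9. Distance in frame 2: 4.6.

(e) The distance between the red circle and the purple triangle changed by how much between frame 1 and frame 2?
+2.7

Distance in frame 1: 6.7. Distance in frame 2: 9.4.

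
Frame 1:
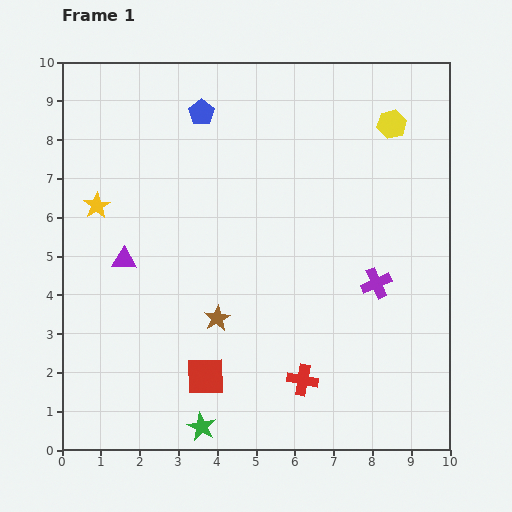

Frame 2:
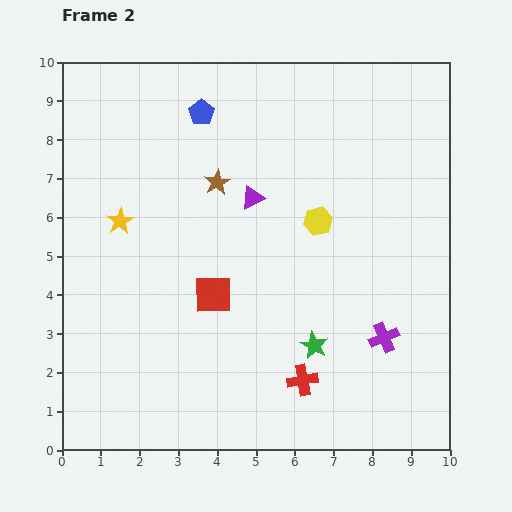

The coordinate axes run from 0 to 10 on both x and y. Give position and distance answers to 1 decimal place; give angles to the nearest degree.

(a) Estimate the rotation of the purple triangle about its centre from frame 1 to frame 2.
26° counter-clockwise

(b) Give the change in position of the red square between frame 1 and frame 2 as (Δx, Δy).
(0.2, 2.1)

The red square was at (3.7, 1.9) in frame 1 and (3.9, 4.0) in frame 2.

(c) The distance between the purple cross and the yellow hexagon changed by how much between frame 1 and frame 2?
-0.7

Distance in frame 1: 4.1. Distance in frame 2: 3.4.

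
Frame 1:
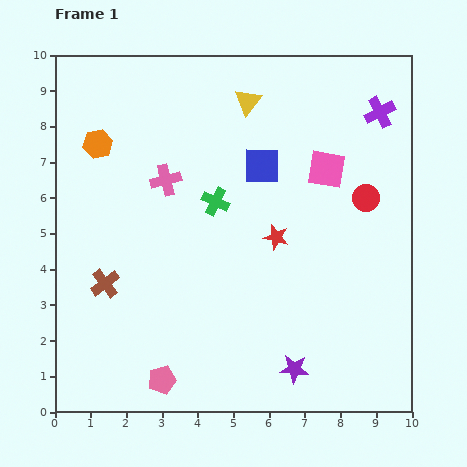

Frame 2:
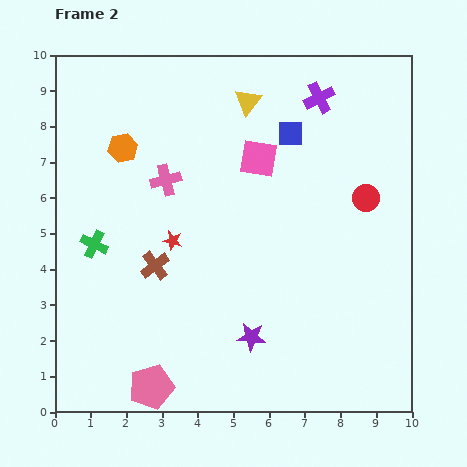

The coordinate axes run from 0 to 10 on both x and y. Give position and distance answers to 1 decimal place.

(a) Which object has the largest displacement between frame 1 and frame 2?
the green cross

(moved 3.6; next 2.9)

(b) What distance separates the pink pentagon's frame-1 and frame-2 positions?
0.4

The pink pentagon moved from (3.0, 0.9) to (2.7, 0.7), a distance of √(0.3² + 0.2²) ≈ 0.4.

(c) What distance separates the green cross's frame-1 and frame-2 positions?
3.6

The green cross moved from (4.5, 5.9) to (1.1, 4.7), a distance of √(3.4² + 1.2²) ≈ 3.6.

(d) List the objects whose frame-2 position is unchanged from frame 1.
the pink cross, the red circle, the yellow triangle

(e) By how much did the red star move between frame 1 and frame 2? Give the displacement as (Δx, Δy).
(-2.9, -0.1)

The red star was at (6.2, 4.9) in frame 1 and (3.3, 4.8) in frame 2.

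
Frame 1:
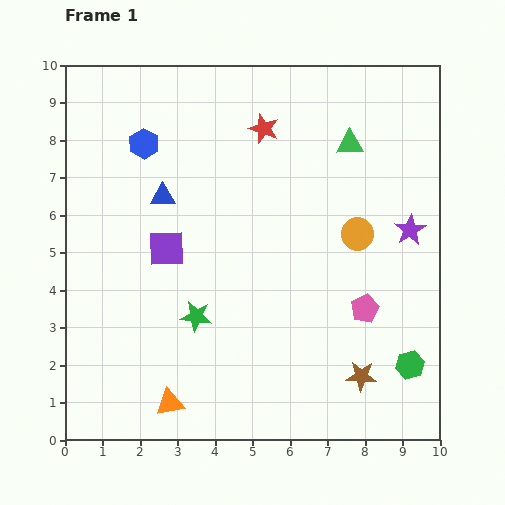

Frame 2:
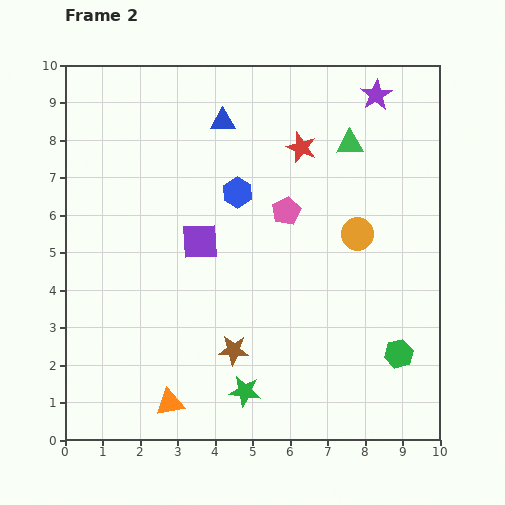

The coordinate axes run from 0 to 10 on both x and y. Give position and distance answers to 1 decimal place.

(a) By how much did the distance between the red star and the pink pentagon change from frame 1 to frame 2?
-3.8

Distance in frame 1: 5.5. Distance in frame 2: 1.7.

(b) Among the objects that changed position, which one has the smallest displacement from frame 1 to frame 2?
the green hexagon

(moved 0.4)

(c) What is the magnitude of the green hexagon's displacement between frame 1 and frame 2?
0.4

The green hexagon moved from (9.2, 2.0) to (8.9, 2.3), a distance of √(0.3² + 0.3²) ≈ 0.4.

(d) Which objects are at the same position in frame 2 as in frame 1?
the green triangle, the orange circle, the orange triangle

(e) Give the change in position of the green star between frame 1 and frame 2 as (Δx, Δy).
(1.3, -2.0)

The green star was at (3.5, 3.3) in frame 1 and (4.8, 1.3) in frame 2.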